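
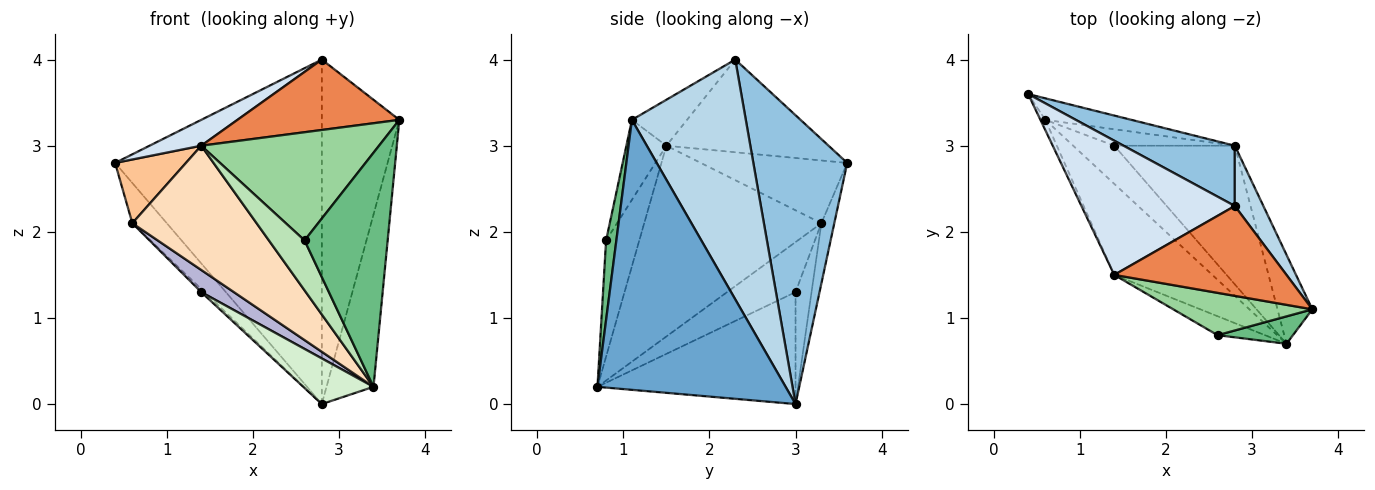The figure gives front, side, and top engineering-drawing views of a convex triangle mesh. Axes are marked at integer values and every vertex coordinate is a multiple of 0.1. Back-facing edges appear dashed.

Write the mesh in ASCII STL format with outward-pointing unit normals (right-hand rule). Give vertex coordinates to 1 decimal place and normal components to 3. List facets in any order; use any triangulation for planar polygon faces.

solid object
 facet normal 0.963 0.240 -0.124
  outer loop
   vertex 3.4 0.7 0.2
   vertex 2.8 3.0 0.0
   vertex 3.7 1.1 3.3
  endloop
 endfacet
 facet normal 0.408 0.899 0.157
  outer loop
   vertex 2.8 2.3 4.0
   vertex 2.8 3.0 0.0
   vertex 0.4 3.6 2.8
  endloop
 endfacet
 facet normal 0.823 0.560 0.098
  outer loop
   vertex 2.8 2.3 4.0
   vertex 3.7 1.1 3.3
   vertex 2.8 3.0 0.0
  endloop
 endfacet
 facet normal -0.510 -0.163 0.844
  outer loop
   vertex 2.8 2.3 4.0
   vertex 0.4 3.6 2.8
   vertex 1.4 1.5 3.0
  endloop
 endfacet
 facet normal -0.205 -0.604 0.770
  outer loop
   vertex 2.8 2.3 4.0
   vertex 1.4 1.5 3.0
   vertex 3.7 1.1 3.3
  endloop
 endfacet
 facet normal -0.314 0.837 -0.448
  outer loop
   vertex 0.6 3.3 2.1
   vertex 0.4 3.6 2.8
   vertex 2.8 3.0 0.0
  endloop
 endfacet
 facet normal -0.898 -0.434 -0.070
  outer loop
   vertex 0.6 3.3 2.1
   vertex 1.4 1.5 3.0
   vertex 0.4 3.6 2.8
  endloop
 endfacet
 facet normal -0.755 -0.529 -0.388
  outer loop
   vertex 0.6 3.3 2.1
   vertex 3.4 0.7 0.2
   vertex 1.4 1.5 3.0
  endloop
 endfacet
 facet normal 0.122 -0.986 0.115
  outer loop
   vertex 2.6 0.8 1.9
   vertex 3.4 0.7 0.2
   vertex 3.7 1.1 3.3
  endloop
 endfacet
 facet normal -0.205 -0.912 0.356
  outer loop
   vertex 2.6 0.8 1.9
   vertex 3.7 1.1 3.3
   vertex 1.4 1.5 3.0
  endloop
 endfacet
 facet normal -0.657 -0.705 -0.267
  outer loop
   vertex 2.6 0.8 1.9
   vertex 1.4 1.5 3.0
   vertex 3.4 0.7 0.2
  endloop
 endfacet
 facet normal -0.661 -0.235 -0.712
  outer loop
   vertex 1.4 3.0 1.3
   vertex 2.8 3.0 0.0
   vertex 3.4 0.7 0.2
  endloop
 endfacet
 facet normal -0.674 0.138 -0.726
  outer loop
   vertex 1.4 3.0 1.3
   vertex 0.6 3.3 2.1
   vertex 2.8 3.0 0.0
  endloop
 endfacet
 facet normal -0.725 -0.346 -0.595
  outer loop
   vertex 1.4 3.0 1.3
   vertex 3.4 0.7 0.2
   vertex 0.6 3.3 2.1
  endloop
 endfacet
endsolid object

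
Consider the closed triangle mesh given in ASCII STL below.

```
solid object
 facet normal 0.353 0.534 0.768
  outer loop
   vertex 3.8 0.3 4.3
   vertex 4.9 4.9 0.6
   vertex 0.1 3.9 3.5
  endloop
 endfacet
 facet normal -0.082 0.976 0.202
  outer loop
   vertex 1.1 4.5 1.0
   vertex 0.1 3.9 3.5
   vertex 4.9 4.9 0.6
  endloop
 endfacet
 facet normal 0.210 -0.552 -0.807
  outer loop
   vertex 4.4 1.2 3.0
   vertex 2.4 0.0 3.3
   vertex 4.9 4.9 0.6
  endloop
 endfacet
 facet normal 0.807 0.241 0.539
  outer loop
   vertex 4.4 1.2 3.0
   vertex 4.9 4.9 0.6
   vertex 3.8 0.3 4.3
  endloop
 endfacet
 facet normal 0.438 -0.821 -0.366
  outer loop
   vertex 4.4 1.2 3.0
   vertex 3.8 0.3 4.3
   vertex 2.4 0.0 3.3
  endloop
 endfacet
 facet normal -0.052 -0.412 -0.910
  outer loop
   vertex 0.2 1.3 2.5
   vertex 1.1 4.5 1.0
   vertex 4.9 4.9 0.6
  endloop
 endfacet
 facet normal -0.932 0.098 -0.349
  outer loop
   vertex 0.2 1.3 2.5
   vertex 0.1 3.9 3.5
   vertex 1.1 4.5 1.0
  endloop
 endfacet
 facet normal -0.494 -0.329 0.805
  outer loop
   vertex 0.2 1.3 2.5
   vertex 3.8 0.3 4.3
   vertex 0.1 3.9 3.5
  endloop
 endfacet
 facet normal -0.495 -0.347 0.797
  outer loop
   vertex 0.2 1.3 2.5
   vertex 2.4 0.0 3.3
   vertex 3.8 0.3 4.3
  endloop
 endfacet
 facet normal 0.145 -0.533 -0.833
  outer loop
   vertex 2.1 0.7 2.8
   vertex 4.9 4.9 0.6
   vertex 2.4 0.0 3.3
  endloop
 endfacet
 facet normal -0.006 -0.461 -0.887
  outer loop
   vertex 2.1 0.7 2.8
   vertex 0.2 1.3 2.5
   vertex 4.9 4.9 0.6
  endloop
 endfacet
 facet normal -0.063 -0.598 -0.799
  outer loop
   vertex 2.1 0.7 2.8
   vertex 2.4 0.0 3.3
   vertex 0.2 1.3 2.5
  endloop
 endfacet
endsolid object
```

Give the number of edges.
18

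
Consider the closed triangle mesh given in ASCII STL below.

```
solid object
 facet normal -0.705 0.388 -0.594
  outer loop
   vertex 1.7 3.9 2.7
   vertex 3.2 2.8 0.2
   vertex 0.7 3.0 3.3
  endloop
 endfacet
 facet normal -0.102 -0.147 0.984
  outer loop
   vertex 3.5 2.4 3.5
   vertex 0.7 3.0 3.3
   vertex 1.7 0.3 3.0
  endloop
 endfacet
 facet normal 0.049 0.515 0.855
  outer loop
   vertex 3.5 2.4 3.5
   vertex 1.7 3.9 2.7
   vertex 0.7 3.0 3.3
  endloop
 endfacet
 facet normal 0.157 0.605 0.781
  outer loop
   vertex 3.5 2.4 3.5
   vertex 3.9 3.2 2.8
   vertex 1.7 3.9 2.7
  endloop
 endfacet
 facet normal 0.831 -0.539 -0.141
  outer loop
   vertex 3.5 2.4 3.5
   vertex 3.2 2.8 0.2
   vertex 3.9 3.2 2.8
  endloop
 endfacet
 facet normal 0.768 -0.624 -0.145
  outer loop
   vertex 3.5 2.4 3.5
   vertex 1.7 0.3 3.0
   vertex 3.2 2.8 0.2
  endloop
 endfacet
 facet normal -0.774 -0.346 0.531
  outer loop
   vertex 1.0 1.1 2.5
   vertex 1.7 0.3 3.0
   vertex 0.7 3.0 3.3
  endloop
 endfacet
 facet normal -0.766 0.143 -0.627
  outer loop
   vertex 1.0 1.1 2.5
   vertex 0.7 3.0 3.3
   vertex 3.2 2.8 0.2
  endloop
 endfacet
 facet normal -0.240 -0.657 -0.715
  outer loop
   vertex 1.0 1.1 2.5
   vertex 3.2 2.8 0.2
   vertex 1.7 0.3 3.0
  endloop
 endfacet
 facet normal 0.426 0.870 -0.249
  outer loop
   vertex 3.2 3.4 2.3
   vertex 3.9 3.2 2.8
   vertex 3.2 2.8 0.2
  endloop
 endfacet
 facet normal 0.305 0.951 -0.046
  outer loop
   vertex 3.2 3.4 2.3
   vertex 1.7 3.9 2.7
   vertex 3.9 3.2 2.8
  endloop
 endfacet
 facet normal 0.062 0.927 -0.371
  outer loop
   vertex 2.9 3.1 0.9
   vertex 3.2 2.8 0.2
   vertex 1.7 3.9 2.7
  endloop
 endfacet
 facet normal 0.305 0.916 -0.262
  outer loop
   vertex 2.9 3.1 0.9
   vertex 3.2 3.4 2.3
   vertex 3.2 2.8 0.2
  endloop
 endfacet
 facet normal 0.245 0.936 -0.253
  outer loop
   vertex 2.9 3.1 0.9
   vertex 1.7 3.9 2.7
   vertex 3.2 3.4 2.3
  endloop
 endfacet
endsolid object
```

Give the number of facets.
14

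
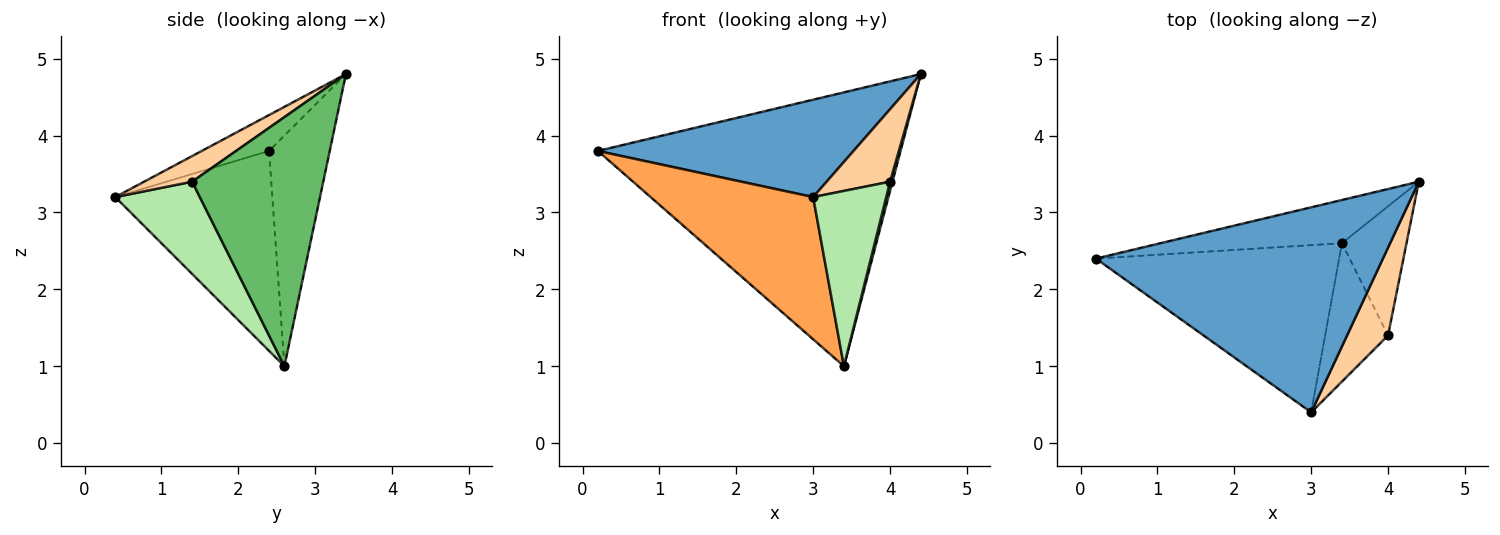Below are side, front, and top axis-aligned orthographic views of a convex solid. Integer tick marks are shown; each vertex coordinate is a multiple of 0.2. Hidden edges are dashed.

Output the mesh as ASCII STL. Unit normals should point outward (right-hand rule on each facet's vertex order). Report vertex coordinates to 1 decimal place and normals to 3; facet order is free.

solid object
 facet normal -0.112 -0.426 0.898
  outer loop
   vertex 3.0 0.4 3.2
   vertex 4.4 3.4 4.8
   vertex 0.2 2.4 3.8
  endloop
 endfacet
 facet normal -0.194 0.969 -0.153
  outer loop
   vertex 3.4 2.6 1.0
   vertex 0.2 2.4 3.8
   vertex 4.4 3.4 4.8
  endloop
 endfacet
 facet normal -0.531 -0.549 -0.646
  outer loop
   vertex 3.4 2.6 1.0
   vertex 3.0 0.4 3.2
   vertex 0.2 2.4 3.8
  endloop
 endfacet
 facet normal 0.434 -0.573 0.695
  outer loop
   vertex 4.0 1.4 3.4
   vertex 4.4 3.4 4.8
   vertex 3.0 0.4 3.2
  endloop
 endfacet
 facet normal 0.968 -0.018 -0.251
  outer loop
   vertex 4.0 1.4 3.4
   vertex 3.4 2.6 1.0
   vertex 4.4 3.4 4.8
  endloop
 endfacet
 facet normal 0.673 -0.581 -0.459
  outer loop
   vertex 4.0 1.4 3.4
   vertex 3.0 0.4 3.2
   vertex 3.4 2.6 1.0
  endloop
 endfacet
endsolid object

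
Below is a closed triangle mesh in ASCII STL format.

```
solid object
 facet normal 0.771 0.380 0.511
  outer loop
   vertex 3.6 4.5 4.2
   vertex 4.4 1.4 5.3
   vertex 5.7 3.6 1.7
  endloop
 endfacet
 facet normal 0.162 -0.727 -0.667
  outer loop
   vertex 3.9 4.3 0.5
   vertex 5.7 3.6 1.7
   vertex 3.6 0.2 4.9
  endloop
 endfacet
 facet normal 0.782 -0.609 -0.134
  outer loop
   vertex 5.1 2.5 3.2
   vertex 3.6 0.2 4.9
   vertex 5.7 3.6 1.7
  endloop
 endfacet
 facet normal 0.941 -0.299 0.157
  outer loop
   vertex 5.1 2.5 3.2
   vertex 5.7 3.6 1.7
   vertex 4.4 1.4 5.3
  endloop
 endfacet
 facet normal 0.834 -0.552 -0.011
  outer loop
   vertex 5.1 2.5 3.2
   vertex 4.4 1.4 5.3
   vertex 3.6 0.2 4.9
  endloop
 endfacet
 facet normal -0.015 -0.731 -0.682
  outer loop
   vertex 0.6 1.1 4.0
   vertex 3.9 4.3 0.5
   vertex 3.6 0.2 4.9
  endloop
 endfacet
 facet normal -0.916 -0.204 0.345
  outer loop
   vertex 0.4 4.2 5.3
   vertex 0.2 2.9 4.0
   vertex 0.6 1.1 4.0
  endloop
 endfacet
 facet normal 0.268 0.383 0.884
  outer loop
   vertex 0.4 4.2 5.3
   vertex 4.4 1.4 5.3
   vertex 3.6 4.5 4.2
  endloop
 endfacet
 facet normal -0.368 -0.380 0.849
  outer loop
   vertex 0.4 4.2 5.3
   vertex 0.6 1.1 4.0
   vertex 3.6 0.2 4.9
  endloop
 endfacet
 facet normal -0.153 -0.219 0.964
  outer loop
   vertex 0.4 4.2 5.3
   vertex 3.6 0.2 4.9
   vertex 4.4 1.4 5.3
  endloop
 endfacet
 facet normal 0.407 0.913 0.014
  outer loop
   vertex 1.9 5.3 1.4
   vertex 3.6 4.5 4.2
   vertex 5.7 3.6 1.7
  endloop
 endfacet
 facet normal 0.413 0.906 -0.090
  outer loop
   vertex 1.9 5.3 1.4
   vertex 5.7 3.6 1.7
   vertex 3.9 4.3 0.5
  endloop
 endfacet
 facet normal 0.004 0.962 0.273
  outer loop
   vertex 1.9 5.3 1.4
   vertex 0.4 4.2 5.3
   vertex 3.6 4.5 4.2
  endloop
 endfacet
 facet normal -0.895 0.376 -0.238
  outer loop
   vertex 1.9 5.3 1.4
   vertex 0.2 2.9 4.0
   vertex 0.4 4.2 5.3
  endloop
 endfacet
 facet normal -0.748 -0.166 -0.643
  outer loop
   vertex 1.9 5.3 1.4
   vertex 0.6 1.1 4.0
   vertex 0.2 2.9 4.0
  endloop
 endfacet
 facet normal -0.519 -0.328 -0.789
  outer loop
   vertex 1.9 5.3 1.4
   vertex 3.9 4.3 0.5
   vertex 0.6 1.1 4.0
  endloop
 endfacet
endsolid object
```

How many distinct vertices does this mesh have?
10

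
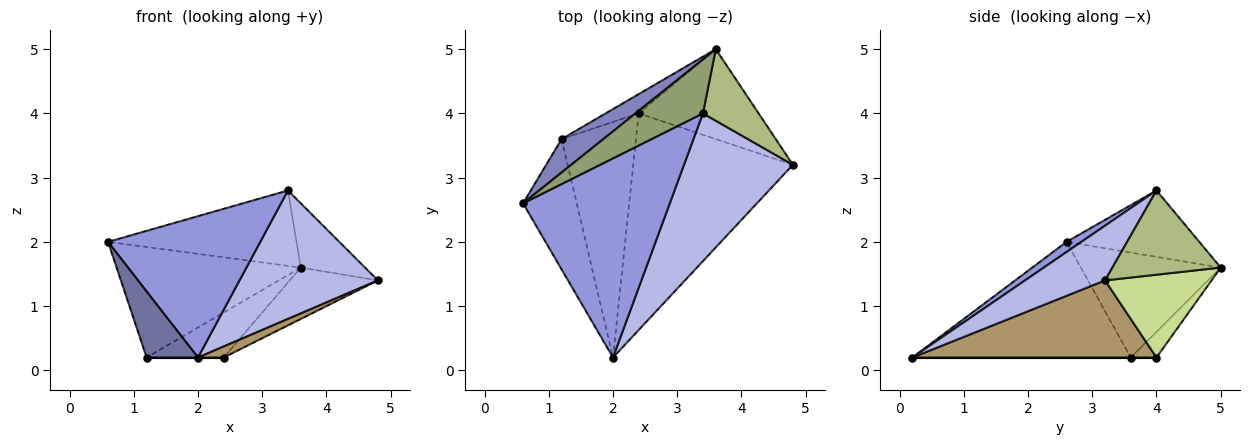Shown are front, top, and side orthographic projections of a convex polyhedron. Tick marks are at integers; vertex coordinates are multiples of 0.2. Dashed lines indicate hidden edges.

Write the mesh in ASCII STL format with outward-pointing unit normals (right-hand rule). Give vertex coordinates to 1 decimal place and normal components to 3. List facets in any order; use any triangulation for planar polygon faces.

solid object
 facet normal -0.887 -0.209 -0.412
  outer loop
   vertex 1.2 3.6 0.2
   vertex 2.0 0.2 0.2
   vertex 0.6 2.6 2.0
  endloop
 endfacet
 facet normal -0.588 0.774 0.234
  outer loop
   vertex 1.2 3.6 0.2
   vertex 0.6 2.6 2.0
   vertex 3.6 5.0 1.6
  endloop
 endfacet
 facet normal 0.056 -0.578 0.814
  outer loop
   vertex 3.4 4.0 2.8
   vertex 0.6 2.6 2.0
   vertex 2.0 0.2 0.2
  endloop
 endfacet
 facet normal 0.355 -0.613 0.705
  outer loop
   vertex 3.4 4.0 2.8
   vertex 2.0 0.2 0.2
   vertex 4.8 3.2 1.4
  endloop
 endfacet
 facet normal -0.497 0.706 0.505
  outer loop
   vertex 3.4 4.0 2.8
   vertex 3.6 5.0 1.6
   vertex 0.6 2.6 2.0
  endloop
 endfacet
 facet normal 0.748 0.444 0.494
  outer loop
   vertex 3.4 4.0 2.8
   vertex 4.8 3.2 1.4
   vertex 3.6 5.0 1.6
  endloop
 endfacet
 facet normal 0.514 0.426 -0.745
  outer loop
   vertex 2.4 4.0 0.2
   vertex 3.6 5.0 1.6
   vertex 4.8 3.2 1.4
  endloop
 endfacet
 facet normal -0.293 0.879 -0.377
  outer loop
   vertex 2.4 4.0 0.2
   vertex 1.2 3.6 0.2
   vertex 3.6 5.0 1.6
  endloop
 endfacet
 facet normal 0.435 -0.046 -0.900
  outer loop
   vertex 2.4 4.0 0.2
   vertex 4.8 3.2 1.4
   vertex 2.0 0.2 0.2
  endloop
 endfacet
 facet normal 0.000 0.000 -1.000
  outer loop
   vertex 2.4 4.0 0.2
   vertex 2.0 0.2 0.2
   vertex 1.2 3.6 0.2
  endloop
 endfacet
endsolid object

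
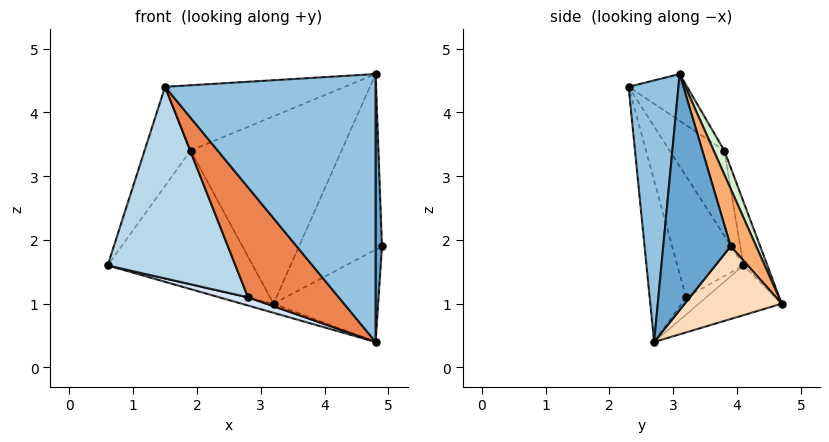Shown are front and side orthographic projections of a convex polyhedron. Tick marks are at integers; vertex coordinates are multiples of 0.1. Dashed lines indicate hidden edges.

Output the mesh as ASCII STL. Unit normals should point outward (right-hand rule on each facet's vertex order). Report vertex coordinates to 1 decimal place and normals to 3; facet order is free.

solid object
 facet normal 0.996 -0.094 0.009
  outer loop
   vertex 4.8 3.1 4.6
   vertex 4.8 2.7 0.4
   vertex 4.9 3.9 1.9
  endloop
 endfacet
 facet normal 0.229 -0.969 0.092
  outer loop
   vertex 4.8 3.1 4.6
   vertex 1.5 2.3 4.4
   vertex 4.8 2.7 0.4
  endloop
 endfacet
 facet normal -0.423 -0.818 -0.390
  outer loop
   vertex 2.8 3.2 1.1
   vertex 1.5 2.3 4.4
   vertex 0.6 4.1 1.6
  endloop
 endfacet
 facet normal -0.395 -0.561 -0.727
  outer loop
   vertex 2.8 3.2 1.1
   vertex 0.6 4.1 1.6
   vertex 4.8 2.7 0.4
  endloop
 endfacet
 facet normal -0.345 -0.862 -0.371
  outer loop
   vertex 2.8 3.2 1.1
   vertex 4.8 2.7 0.4
   vertex 1.5 2.3 4.4
  endloop
 endfacet
 facet normal 0.282 0.917 0.282
  outer loop
   vertex 3.2 4.7 1.0
   vertex 4.8 3.1 4.6
   vertex 4.9 3.9 1.9
  endloop
 endfacet
 facet normal -0.244 0.094 -0.965
  outer loop
   vertex 3.2 4.7 1.0
   vertex 4.8 2.7 0.4
   vertex 0.6 4.1 1.6
  endloop
 endfacet
 facet normal 0.575 0.620 -0.534
  outer loop
   vertex 3.2 4.7 1.0
   vertex 4.9 3.9 1.9
   vertex 4.8 2.7 0.4
  endloop
 endfacet
 facet normal -0.639 0.537 0.551
  outer loop
   vertex 1.9 3.8 3.4
   vertex 0.6 4.1 1.6
   vertex 1.5 2.3 4.4
  endloop
 endfacet
 facet normal -0.188 0.579 0.793
  outer loop
   vertex 1.9 3.8 3.4
   vertex 1.5 2.3 4.4
   vertex 4.8 3.1 4.6
  endloop
 endfacet
 facet normal -0.157 0.950 0.271
  outer loop
   vertex 1.9 3.8 3.4
   vertex 3.2 4.7 1.0
   vertex 0.6 4.1 1.6
  endloop
 endfacet
 facet normal 0.065 0.922 0.381
  outer loop
   vertex 1.9 3.8 3.4
   vertex 4.8 3.1 4.6
   vertex 3.2 4.7 1.0
  endloop
 endfacet
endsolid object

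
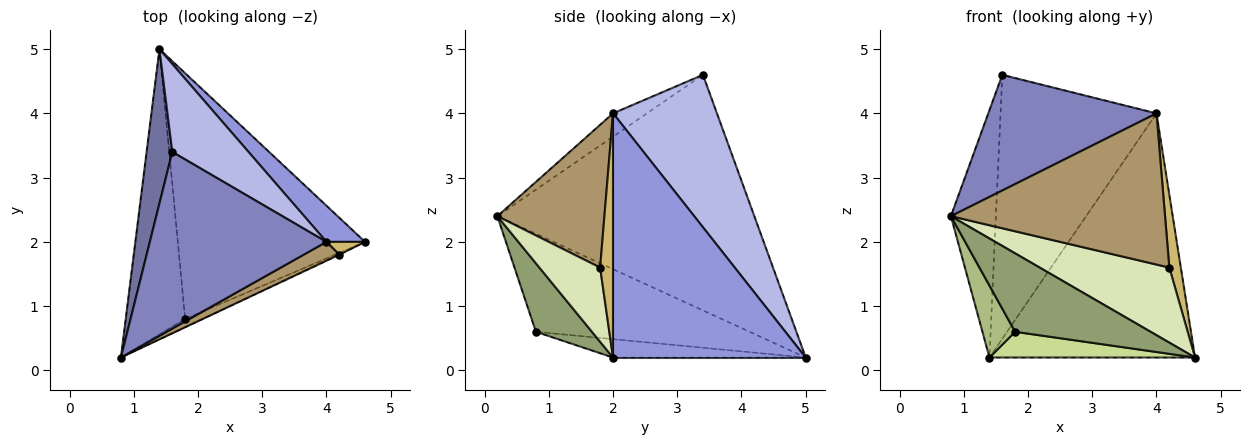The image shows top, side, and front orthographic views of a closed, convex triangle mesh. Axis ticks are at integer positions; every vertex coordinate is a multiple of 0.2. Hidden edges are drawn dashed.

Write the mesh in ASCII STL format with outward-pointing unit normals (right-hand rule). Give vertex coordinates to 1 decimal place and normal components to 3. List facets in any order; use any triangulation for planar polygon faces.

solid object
 facet normal -0.979 0.171 0.107
  outer loop
   vertex 1.6 3.4 4.6
   vertex 1.4 5.0 0.2
   vertex 0.8 0.2 2.4
  endloop
 endfacet
 facet normal -0.110 -0.544 0.832
  outer loop
   vertex 4.0 2.0 4.0
   vertex 1.6 3.4 4.6
   vertex 0.8 0.2 2.4
  endloop
 endfacet
 facet normal 0.680 0.725 0.107
  outer loop
   vertex 4.0 2.0 4.0
   vertex 4.6 2.0 0.2
   vertex 1.4 5.0 0.2
  endloop
 endfacet
 facet normal 0.535 0.802 0.267
  outer loop
   vertex 4.0 2.0 4.0
   vertex 1.4 5.0 0.2
   vertex 1.6 3.4 4.6
  endloop
 endfacet
 facet normal 0.381 -0.920 -0.095
  outer loop
   vertex 1.8 0.8 0.6
   vertex 4.6 2.0 0.2
   vertex 0.8 0.2 2.4
  endloop
 endfacet
 facet normal -0.848 -0.130 -0.514
  outer loop
   vertex 1.8 0.8 0.6
   vertex 0.8 0.2 2.4
   vertex 1.4 5.0 0.2
  endloop
 endfacet
 facet normal -0.097 -0.104 -0.990
  outer loop
   vertex 1.8 0.8 0.6
   vertex 1.4 5.0 0.2
   vertex 4.6 2.0 0.2
  endloop
 endfacet
 facet normal 0.424 -0.906 -0.008
  outer loop
   vertex 4.2 1.8 1.6
   vertex 0.8 0.2 2.4
   vertex 4.6 2.0 0.2
  endloop
 endfacet
 facet normal 0.444 -0.889 0.111
  outer loop
   vertex 4.2 1.8 1.6
   vertex 4.0 2.0 4.0
   vertex 0.8 0.2 2.4
  endloop
 endfacet
 facet normal 0.740 -0.662 0.117
  outer loop
   vertex 4.2 1.8 1.6
   vertex 4.6 2.0 0.2
   vertex 4.0 2.0 4.0
  endloop
 endfacet
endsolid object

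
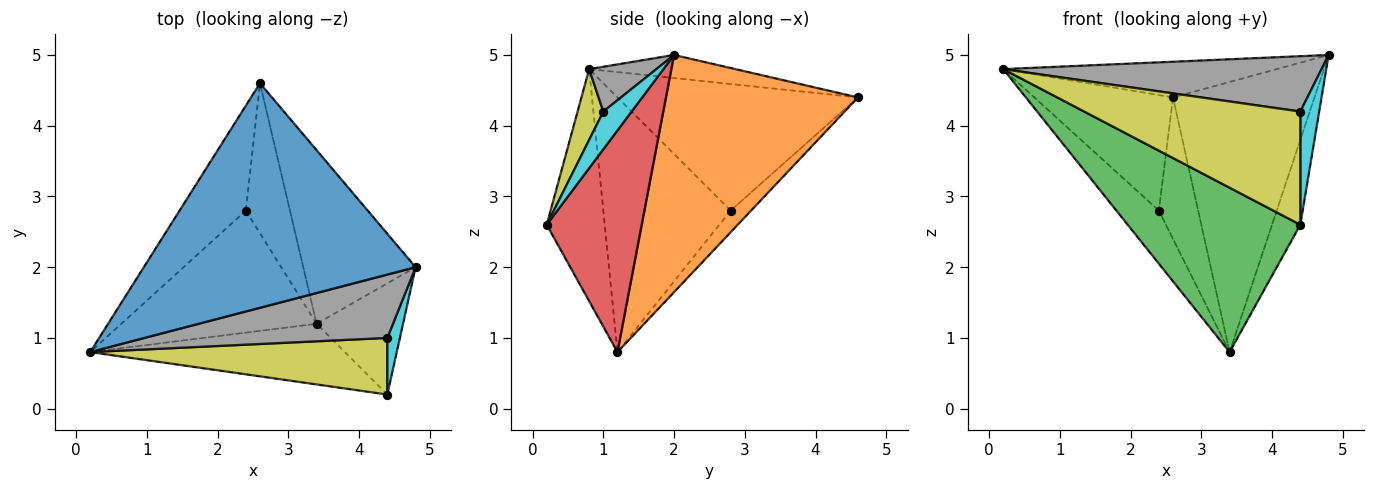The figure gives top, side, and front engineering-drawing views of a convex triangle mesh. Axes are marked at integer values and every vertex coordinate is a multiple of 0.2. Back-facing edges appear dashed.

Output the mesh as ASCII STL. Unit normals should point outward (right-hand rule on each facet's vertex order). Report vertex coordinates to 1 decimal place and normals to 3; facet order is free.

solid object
 facet normal -0.084 0.156 0.984
  outer loop
   vertex 2.6 4.6 4.4
   vertex 0.2 0.8 4.8
   vertex 4.8 2.0 5.0
  endloop
 endfacet
 facet normal 0.752 0.554 -0.356
  outer loop
   vertex 3.4 1.2 0.8
   vertex 2.6 4.6 4.4
   vertex 4.8 2.0 5.0
  endloop
 endfacet
 facet normal -0.301 -0.895 -0.330
  outer loop
   vertex 4.4 0.2 2.6
   vertex 0.2 0.8 4.8
   vertex 3.4 1.2 0.8
  endloop
 endfacet
 facet normal 0.898 0.267 -0.350
  outer loop
   vertex 4.4 0.2 2.6
   vertex 3.4 1.2 0.8
   vertex 4.8 2.0 5.0
  endloop
 endfacet
 facet normal -0.789 0.455 -0.413
  outer loop
   vertex 2.4 2.8 2.8
   vertex 0.2 0.8 4.8
   vertex 2.6 4.6 4.4
  endloop
 endfacet
 facet normal -0.767 0.256 -0.588
  outer loop
   vertex 2.4 2.8 2.8
   vertex 3.4 1.2 0.8
   vertex 0.2 0.8 4.8
  endloop
 endfacet
 facet normal -0.336 0.646 -0.685
  outer loop
   vertex 2.4 2.8 2.8
   vertex 2.6 4.6 4.4
   vertex 3.4 1.2 0.8
  endloop
 endfacet
 facet normal 0.138 -0.652 0.746
  outer loop
   vertex 4.4 1.0 4.2
   vertex 4.8 2.0 5.0
   vertex 0.2 0.8 4.8
  endloop
 endfacet
 facet normal 0.106 -0.889 0.445
  outer loop
   vertex 4.4 1.0 4.2
   vertex 0.2 0.8 4.8
   vertex 4.4 0.2 2.6
  endloop
 endfacet
 facet normal 0.802 -0.535 0.267
  outer loop
   vertex 4.4 1.0 4.2
   vertex 4.4 0.2 2.6
   vertex 4.8 2.0 5.0
  endloop
 endfacet
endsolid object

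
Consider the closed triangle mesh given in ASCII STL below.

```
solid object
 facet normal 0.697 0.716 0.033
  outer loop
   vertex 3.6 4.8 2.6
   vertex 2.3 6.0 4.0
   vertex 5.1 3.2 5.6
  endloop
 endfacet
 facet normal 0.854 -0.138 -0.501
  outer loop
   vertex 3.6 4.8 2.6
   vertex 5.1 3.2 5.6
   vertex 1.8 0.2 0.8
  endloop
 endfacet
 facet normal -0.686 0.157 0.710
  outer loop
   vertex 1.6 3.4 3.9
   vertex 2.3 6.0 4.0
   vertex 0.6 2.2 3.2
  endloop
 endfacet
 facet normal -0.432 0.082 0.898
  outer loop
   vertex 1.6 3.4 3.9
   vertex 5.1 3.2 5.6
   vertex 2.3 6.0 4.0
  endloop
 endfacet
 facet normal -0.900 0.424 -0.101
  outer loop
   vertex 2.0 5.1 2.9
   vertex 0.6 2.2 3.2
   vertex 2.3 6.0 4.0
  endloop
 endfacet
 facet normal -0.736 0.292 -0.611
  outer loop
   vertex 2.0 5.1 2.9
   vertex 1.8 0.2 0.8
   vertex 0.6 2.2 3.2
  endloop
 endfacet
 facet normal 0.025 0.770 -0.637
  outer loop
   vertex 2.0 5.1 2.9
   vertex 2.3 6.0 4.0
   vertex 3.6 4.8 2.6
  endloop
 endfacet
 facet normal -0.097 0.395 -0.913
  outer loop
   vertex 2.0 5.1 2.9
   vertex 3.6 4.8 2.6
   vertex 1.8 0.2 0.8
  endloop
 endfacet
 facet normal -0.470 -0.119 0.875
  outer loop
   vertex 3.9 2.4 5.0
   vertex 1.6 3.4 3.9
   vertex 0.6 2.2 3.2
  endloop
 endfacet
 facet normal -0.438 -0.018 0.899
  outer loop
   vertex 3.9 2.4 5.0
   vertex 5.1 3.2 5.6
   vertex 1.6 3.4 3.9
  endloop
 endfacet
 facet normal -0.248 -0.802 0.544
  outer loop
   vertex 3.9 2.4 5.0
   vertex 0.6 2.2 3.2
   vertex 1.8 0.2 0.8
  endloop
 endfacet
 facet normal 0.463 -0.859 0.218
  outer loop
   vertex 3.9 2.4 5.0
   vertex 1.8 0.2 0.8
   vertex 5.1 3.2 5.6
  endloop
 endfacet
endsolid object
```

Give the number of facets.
12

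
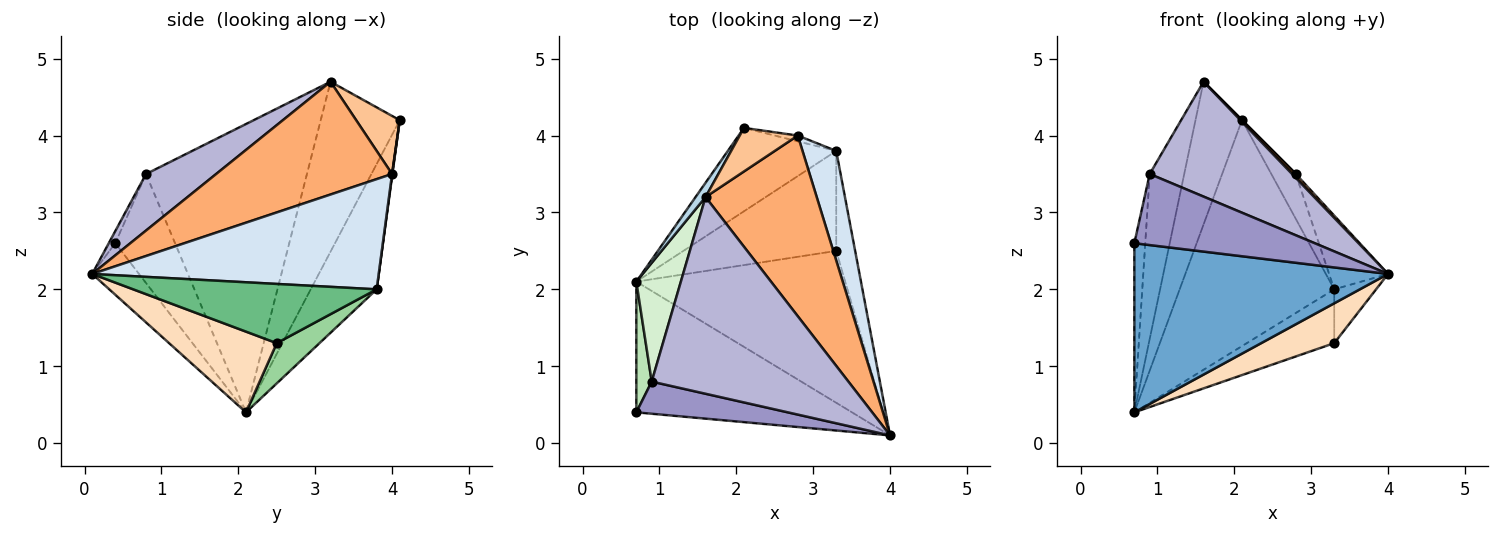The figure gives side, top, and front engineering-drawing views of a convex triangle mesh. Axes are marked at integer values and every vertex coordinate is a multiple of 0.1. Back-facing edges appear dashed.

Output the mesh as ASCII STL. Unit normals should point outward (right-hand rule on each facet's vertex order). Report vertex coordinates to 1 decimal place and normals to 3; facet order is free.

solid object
 facet normal -0.145 -0.783 -0.605
  outer loop
   vertex 0.7 2.1 0.4
   vertex 4.0 0.1 2.2
   vertex 0.7 0.4 2.6
  endloop
 endfacet
 facet normal -0.372 0.871 -0.321
  outer loop
   vertex 3.3 3.8 2.0
   vertex 0.7 2.1 0.4
   vertex 2.1 4.1 4.2
  endloop
 endfacet
 facet normal -0.861 0.506 0.051
  outer loop
   vertex 1.6 3.2 4.7
   vertex 2.1 4.1 4.2
   vertex 0.7 2.1 0.4
  endloop
 endfacet
 facet normal 0.938 0.193 0.287
  outer loop
   vertex 2.8 4.0 3.5
   vertex 4.0 0.1 2.2
   vertex 3.3 3.8 2.0
  endloop
 endfacet
 facet normal 0.014 0.992 -0.128
  outer loop
   vertex 2.8 4.0 3.5
   vertex 3.3 3.8 2.0
   vertex 2.1 4.1 4.2
  endloop
 endfacet
 facet normal 0.712 -0.015 0.702
  outer loop
   vertex 2.8 4.0 3.5
   vertex 1.6 3.2 4.7
   vertex 4.0 0.1 2.2
  endloop
 endfacet
 facet normal 0.707 0.000 0.707
  outer loop
   vertex 2.8 4.0 3.5
   vertex 2.1 4.1 4.2
   vertex 1.6 3.2 4.7
  endloop
 endfacet
 facet normal 0.350 -0.238 -0.906
  outer loop
   vertex 3.3 2.5 1.3
   vertex 4.0 0.1 2.2
   vertex 0.7 2.1 0.4
  endloop
 endfacet
 facet normal 0.940 0.162 -0.300
  outer loop
   vertex 3.3 2.5 1.3
   vertex 3.3 3.8 2.0
   vertex 4.0 0.1 2.2
  endloop
 endfacet
 facet normal 0.226 0.462 -0.858
  outer loop
   vertex 3.3 2.5 1.3
   vertex 0.7 2.1 0.4
   vertex 3.3 3.8 2.0
  endloop
 endfacet
 facet normal -0.974 0.178 0.137
  outer loop
   vertex 0.9 0.8 3.5
   vertex 0.7 2.1 0.4
   vertex 0.7 0.4 2.6
  endloop
 endfacet
 facet normal -0.967 0.207 0.149
  outer loop
   vertex 0.9 0.8 3.5
   vertex 1.6 3.2 4.7
   vertex 0.7 2.1 0.4
  endloop
 endfacet
 facet normal -0.033 -0.911 0.412
  outer loop
   vertex 0.9 0.8 3.5
   vertex 0.7 0.4 2.6
   vertex 4.0 0.1 2.2
  endloop
 endfacet
 facet normal 0.241 -0.489 0.838
  outer loop
   vertex 0.9 0.8 3.5
   vertex 4.0 0.1 2.2
   vertex 1.6 3.2 4.7
  endloop
 endfacet
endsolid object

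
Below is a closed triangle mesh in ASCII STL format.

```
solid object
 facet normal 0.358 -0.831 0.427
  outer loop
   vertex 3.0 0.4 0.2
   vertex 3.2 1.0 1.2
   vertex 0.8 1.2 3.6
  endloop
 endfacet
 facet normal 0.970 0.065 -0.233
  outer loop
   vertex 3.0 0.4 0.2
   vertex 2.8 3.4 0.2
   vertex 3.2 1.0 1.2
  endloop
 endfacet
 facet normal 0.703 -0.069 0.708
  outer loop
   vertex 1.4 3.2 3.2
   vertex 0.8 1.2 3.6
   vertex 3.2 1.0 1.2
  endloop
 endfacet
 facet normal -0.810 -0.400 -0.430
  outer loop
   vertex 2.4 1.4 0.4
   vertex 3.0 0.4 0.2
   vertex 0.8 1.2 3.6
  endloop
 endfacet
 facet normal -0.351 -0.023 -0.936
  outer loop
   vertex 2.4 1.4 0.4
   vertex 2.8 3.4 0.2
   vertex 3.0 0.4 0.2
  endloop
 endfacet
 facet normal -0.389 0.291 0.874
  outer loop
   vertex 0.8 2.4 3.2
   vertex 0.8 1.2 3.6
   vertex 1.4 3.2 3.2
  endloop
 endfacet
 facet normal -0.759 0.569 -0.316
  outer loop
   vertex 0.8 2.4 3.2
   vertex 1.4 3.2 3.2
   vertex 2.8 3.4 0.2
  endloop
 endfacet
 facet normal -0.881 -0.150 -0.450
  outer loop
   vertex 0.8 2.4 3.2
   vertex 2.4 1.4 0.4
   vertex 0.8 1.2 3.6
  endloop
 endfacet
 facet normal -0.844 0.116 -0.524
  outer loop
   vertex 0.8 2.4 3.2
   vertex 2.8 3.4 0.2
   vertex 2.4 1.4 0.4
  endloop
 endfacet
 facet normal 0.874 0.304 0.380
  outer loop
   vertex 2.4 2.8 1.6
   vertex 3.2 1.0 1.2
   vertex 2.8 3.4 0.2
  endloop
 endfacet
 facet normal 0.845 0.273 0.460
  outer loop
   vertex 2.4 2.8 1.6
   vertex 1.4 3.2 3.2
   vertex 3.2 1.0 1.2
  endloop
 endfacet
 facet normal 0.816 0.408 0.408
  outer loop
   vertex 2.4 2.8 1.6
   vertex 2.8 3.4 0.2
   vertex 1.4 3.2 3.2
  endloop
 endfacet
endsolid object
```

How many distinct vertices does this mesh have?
8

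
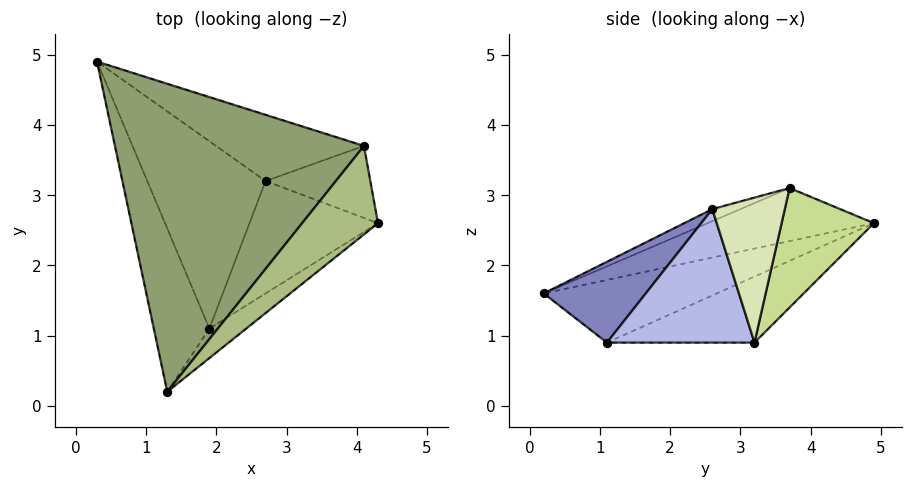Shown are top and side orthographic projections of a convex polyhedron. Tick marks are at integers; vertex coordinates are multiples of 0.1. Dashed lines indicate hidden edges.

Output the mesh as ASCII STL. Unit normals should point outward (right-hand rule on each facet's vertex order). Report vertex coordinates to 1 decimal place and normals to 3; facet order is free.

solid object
 facet normal -0.748 -0.018 -0.664
  outer loop
   vertex 1.9 1.1 0.9
   vertex 1.3 0.2 1.6
   vertex 0.3 4.9 2.6
  endloop
 endfacet
 facet normal 0.666 -0.681 -0.304
  outer loop
   vertex 1.9 1.1 0.9
   vertex 4.3 2.6 2.8
   vertex 1.3 0.2 1.6
  endloop
 endfacet
 facet normal -0.479 0.182 -0.859
  outer loop
   vertex 2.7 3.2 0.9
   vertex 1.9 1.1 0.9
   vertex 0.3 4.9 2.6
  endloop
 endfacet
 facet normal 0.695 -0.265 -0.669
  outer loop
   vertex 2.7 3.2 0.9
   vertex 4.3 2.6 2.8
   vertex 1.9 1.1 0.9
  endloop
 endfacet
 facet normal -0.202 -0.245 0.948
  outer loop
   vertex 4.1 3.7 3.1
   vertex 0.3 4.9 2.6
   vertex 1.3 0.2 1.6
  endloop
 endfacet
 facet normal -0.150 -0.285 0.947
  outer loop
   vertex 4.1 3.7 3.1
   vertex 1.3 0.2 1.6
   vertex 4.3 2.6 2.8
  endloop
 endfacet
 facet normal 0.323 0.857 -0.401
  outer loop
   vertex 4.1 3.7 3.1
   vertex 2.7 3.2 0.9
   vertex 0.3 4.9 2.6
  endloop
 endfacet
 facet normal 0.775 0.294 -0.560
  outer loop
   vertex 4.1 3.7 3.1
   vertex 4.3 2.6 2.8
   vertex 2.7 3.2 0.9
  endloop
 endfacet
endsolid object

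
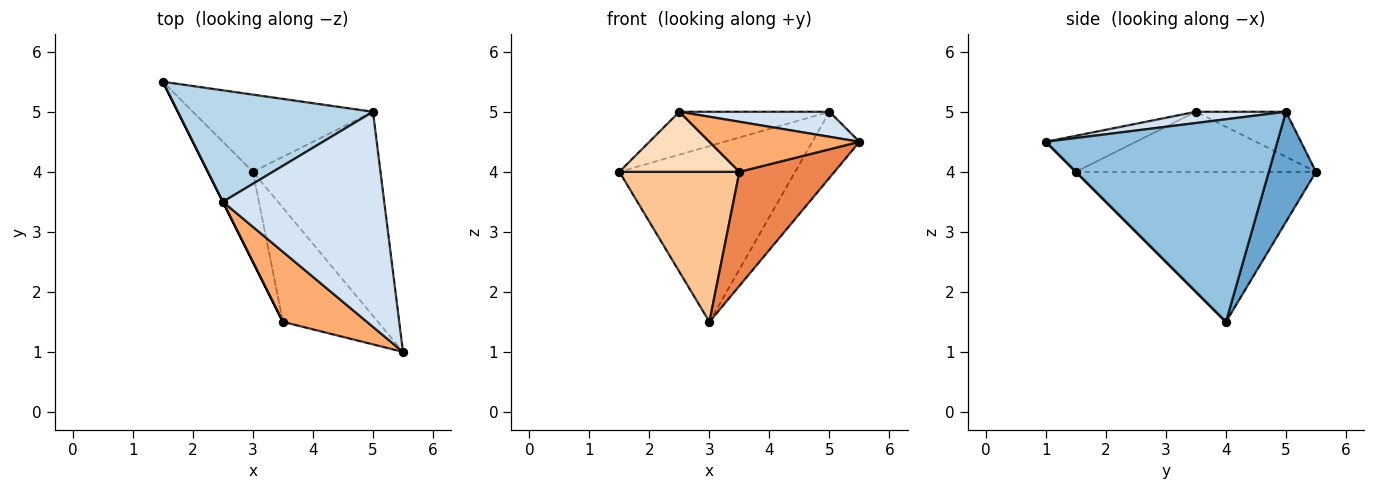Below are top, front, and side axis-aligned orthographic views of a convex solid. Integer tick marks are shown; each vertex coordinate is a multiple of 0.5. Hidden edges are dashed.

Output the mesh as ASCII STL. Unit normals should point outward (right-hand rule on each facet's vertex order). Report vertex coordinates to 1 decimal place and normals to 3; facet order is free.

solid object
 facet normal 0.239 0.889 -0.390
  outer loop
   vertex 3.0 4.0 1.5
   vertex 1.5 5.5 4.0
   vertex 5.0 5.0 5.0
  endloop
 endfacet
 facet normal 0.834 0.170 -0.525
  outer loop
   vertex 3.0 4.0 1.5
   vertex 5.0 5.0 5.0
   vertex 5.5 1.0 4.5
  endloop
 endfacet
 facet normal -0.211 0.351 0.912
  outer loop
   vertex 2.5 3.5 5.0
   vertex 5.0 5.0 5.0
   vertex 1.5 5.5 4.0
  endloop
 endfacet
 facet normal 0.069 -0.115 0.991
  outer loop
   vertex 2.5 3.5 5.0
   vertex 5.5 1.0 4.5
   vertex 5.0 5.0 5.0
  endloop
 endfacet
 facet normal 0.000 -0.707 -0.707
  outer loop
   vertex 3.5 1.5 4.0
   vertex 3.0 4.0 1.5
   vertex 5.5 1.0 4.5
  endloop
 endfacet
 facet normal -0.329 -0.549 0.768
  outer loop
   vertex 3.5 1.5 4.0
   vertex 5.5 1.0 4.5
   vertex 2.5 3.5 5.0
  endloop
 endfacet
 facet normal -0.864 -0.432 -0.259
  outer loop
   vertex 3.5 1.5 4.0
   vertex 1.5 5.5 4.0
   vertex 3.0 4.0 1.5
  endloop
 endfacet
 facet normal -0.894 -0.447 0.000
  outer loop
   vertex 3.5 1.5 4.0
   vertex 2.5 3.5 5.0
   vertex 1.5 5.5 4.0
  endloop
 endfacet
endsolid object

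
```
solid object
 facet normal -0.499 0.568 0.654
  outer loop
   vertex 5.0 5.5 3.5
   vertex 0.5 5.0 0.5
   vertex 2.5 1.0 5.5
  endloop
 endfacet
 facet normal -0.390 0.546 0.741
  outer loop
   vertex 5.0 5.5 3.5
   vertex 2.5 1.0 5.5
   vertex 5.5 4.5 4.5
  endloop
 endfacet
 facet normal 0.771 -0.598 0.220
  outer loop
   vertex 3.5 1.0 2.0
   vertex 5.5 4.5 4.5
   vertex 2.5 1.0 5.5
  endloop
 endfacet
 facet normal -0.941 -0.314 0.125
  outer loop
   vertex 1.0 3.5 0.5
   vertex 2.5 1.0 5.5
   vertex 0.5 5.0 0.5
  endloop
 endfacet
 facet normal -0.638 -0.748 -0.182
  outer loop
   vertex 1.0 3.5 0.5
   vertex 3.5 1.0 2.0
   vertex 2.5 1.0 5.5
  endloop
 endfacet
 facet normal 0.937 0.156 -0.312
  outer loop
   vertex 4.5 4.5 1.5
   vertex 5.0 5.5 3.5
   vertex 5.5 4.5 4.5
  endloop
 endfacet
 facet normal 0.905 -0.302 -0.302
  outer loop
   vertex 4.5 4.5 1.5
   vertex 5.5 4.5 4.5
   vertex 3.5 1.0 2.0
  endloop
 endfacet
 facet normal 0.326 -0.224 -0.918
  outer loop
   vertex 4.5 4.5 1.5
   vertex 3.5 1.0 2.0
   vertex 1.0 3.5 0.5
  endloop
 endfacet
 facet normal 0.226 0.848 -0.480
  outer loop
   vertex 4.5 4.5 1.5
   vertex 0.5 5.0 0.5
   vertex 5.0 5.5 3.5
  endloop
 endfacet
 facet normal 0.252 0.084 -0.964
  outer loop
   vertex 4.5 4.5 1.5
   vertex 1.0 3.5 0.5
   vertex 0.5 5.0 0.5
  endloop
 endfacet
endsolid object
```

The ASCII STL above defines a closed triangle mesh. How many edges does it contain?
15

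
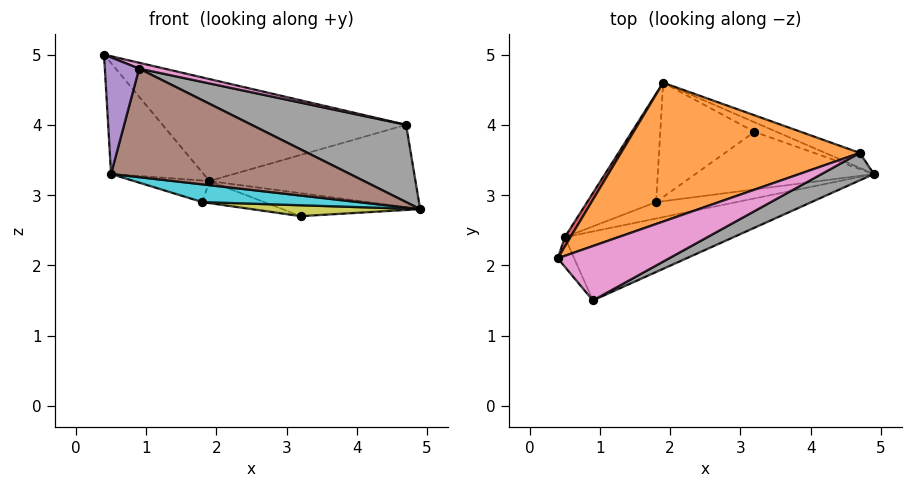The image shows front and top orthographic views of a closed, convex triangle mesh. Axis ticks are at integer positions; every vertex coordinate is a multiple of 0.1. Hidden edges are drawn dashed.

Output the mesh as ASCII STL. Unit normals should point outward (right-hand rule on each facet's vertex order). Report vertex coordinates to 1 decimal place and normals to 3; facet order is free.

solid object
 facet normal 0.329 0.871 -0.364
  outer loop
   vertex 3.2 3.9 2.7
   vertex 1.9 4.6 3.2
   vertex 4.9 3.3 2.8
  endloop
 endfacet
 facet normal -0.019 0.592 0.806
  outer loop
   vertex 4.7 3.6 4.0
   vertex 1.9 4.6 3.2
   vertex 0.4 2.1 5.0
  endloop
 endfacet
 facet normal 0.373 0.913 -0.166
  outer loop
   vertex 4.7 3.6 4.0
   vertex 4.9 3.3 2.8
   vertex 1.9 4.6 3.2
  endloop
 endfacet
 facet normal -0.842 0.538 0.045
  outer loop
   vertex 0.5 2.4 3.3
   vertex 0.4 2.1 5.0
   vertex 1.9 4.6 3.2
  endloop
 endfacet
 facet normal -0.784 -0.602 -0.152
  outer loop
   vertex 0.9 1.5 4.8
   vertex 0.4 2.1 5.0
   vertex 0.5 2.4 3.3
  endloop
 endfacet
 facet normal 0.111 -0.839 -0.533
  outer loop
   vertex 0.9 1.5 4.8
   vertex 0.5 2.4 3.3
   vertex 4.9 3.3 2.8
  endloop
 endfacet
 facet normal 0.259 -0.104 0.960
  outer loop
   vertex 0.9 1.5 4.8
   vertex 4.7 3.6 4.0
   vertex 0.4 2.1 5.0
  endloop
 endfacet
 facet normal 0.509 -0.811 0.288
  outer loop
   vertex 0.9 1.5 4.8
   vertex 4.9 3.3 2.8
   vertex 4.7 3.6 4.0
  endloop
 endfacet
 facet normal -0.008 -0.186 -0.983
  outer loop
   vertex 1.8 2.9 2.9
   vertex 3.2 3.9 2.7
   vertex 4.9 3.3 2.8
  endloop
 endfacet
 facet normal 0.072 -0.731 -0.678
  outer loop
   vertex 1.8 2.9 2.9
   vertex 4.9 3.3 2.8
   vertex 0.5 2.4 3.3
  endloop
 endfacet
 facet normal -0.266 0.183 -0.947
  outer loop
   vertex 1.8 2.9 2.9
   vertex 1.9 4.6 3.2
   vertex 3.2 3.9 2.7
  endloop
 endfacet
 facet normal -0.353 0.183 -0.918
  outer loop
   vertex 1.8 2.9 2.9
   vertex 0.5 2.4 3.3
   vertex 1.9 4.6 3.2
  endloop
 endfacet
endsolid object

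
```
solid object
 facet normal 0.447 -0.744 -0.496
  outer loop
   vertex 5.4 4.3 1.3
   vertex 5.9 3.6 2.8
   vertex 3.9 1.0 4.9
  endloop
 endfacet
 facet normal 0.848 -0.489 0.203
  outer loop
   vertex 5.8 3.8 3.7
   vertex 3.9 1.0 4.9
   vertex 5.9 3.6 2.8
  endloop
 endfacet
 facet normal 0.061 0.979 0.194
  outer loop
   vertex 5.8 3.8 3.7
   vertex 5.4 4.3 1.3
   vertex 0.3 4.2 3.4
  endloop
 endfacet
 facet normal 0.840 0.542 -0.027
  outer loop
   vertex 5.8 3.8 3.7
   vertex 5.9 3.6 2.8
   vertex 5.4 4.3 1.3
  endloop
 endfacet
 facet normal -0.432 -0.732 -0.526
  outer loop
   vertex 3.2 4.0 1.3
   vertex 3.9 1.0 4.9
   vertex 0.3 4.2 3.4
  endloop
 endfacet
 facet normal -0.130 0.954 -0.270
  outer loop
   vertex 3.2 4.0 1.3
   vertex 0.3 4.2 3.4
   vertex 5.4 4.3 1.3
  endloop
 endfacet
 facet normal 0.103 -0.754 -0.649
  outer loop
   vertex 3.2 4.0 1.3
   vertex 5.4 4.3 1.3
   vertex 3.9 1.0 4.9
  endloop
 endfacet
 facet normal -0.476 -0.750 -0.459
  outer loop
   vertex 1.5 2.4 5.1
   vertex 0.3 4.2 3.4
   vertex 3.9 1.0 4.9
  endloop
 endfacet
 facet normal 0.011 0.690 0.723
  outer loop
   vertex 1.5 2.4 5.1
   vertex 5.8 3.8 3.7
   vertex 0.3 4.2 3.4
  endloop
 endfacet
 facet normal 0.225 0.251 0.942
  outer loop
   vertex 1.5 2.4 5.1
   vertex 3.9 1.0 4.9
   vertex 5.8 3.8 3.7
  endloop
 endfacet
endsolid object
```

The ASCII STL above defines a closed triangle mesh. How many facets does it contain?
10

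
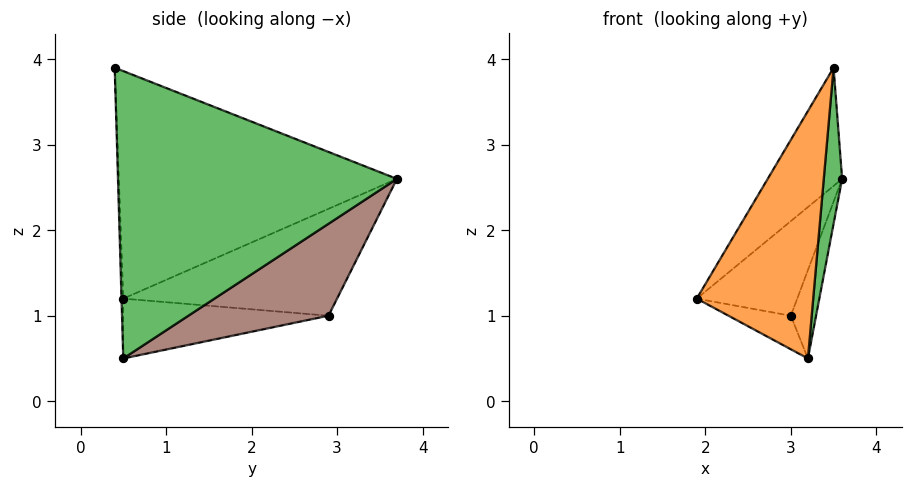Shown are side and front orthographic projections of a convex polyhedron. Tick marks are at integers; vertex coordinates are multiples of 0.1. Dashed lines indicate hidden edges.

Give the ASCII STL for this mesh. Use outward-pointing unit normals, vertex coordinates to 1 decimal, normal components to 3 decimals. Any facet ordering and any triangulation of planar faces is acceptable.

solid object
 facet normal -0.835 0.223 0.503
  outer loop
   vertex 3.5 0.4 3.9
   vertex 3.6 3.7 2.6
   vertex 1.9 0.5 1.2
  endloop
 endfacet
 facet normal -0.015 -0.999 -0.028
  outer loop
   vertex 3.2 0.5 0.5
   vertex 3.5 0.4 3.9
   vertex 1.9 0.5 1.2
  endloop
 endfacet
 facet normal 0.994 -0.065 -0.090
  outer loop
   vertex 3.2 0.5 0.5
   vertex 3.6 3.7 2.6
   vertex 3.5 0.4 3.9
  endloop
 endfacet
 facet normal -0.898 0.422 0.126
  outer loop
   vertex 3.0 2.9 1.0
   vertex 1.9 0.5 1.2
   vertex 3.6 3.7 2.6
  endloop
 endfacet
 facet normal -0.469 0.142 -0.871
  outer loop
   vertex 3.0 2.9 1.0
   vertex 3.2 0.5 0.5
   vertex 1.9 0.5 1.2
  endloop
 endfacet
 facet normal 0.895 0.161 -0.416
  outer loop
   vertex 3.0 2.9 1.0
   vertex 3.6 3.7 2.6
   vertex 3.2 0.5 0.5
  endloop
 endfacet
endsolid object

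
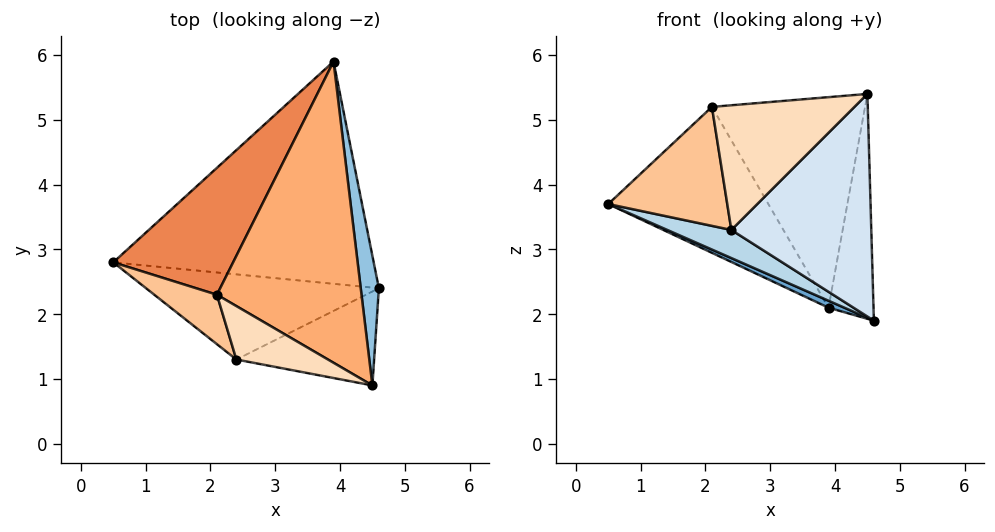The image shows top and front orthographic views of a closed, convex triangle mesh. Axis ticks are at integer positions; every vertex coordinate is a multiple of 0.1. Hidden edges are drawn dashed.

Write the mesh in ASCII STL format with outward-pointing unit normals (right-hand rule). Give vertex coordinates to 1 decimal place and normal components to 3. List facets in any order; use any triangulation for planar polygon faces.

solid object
 facet normal -0.404 -0.029 -0.914
  outer loop
   vertex 3.9 5.9 2.1
   vertex 4.6 2.4 1.9
   vertex 0.5 2.8 3.7
  endloop
 endfacet
 facet normal 0.976 0.189 0.109
  outer loop
   vertex 4.5 0.9 5.4
   vertex 4.6 2.4 1.9
   vertex 3.9 5.9 2.1
  endloop
 endfacet
 facet normal -0.408 -0.286 -0.867
  outer loop
   vertex 2.4 1.3 3.3
   vertex 0.5 2.8 3.7
   vertex 4.6 2.4 1.9
  endloop
 endfacet
 facet normal 0.209 -0.901 -0.380
  outer loop
   vertex 2.4 1.3 3.3
   vertex 4.6 2.4 1.9
   vertex 4.5 0.9 5.4
  endloop
 endfacet
 facet normal -0.355 0.706 0.613
  outer loop
   vertex 2.1 2.3 5.2
   vertex 3.9 5.9 2.1
   vertex 0.5 2.8 3.7
  endloop
 endfacet
 facet normal 0.257 0.554 0.792
  outer loop
   vertex 2.1 2.3 5.2
   vertex 4.5 0.9 5.4
   vertex 3.9 5.9 2.1
  endloop
 endfacet
 facet normal -0.544 -0.775 0.322
  outer loop
   vertex 2.1 2.3 5.2
   vertex 0.5 2.8 3.7
   vertex 2.4 1.3 3.3
  endloop
 endfacet
 facet normal -0.495 -0.799 0.342
  outer loop
   vertex 2.1 2.3 5.2
   vertex 2.4 1.3 3.3
   vertex 4.5 0.9 5.4
  endloop
 endfacet
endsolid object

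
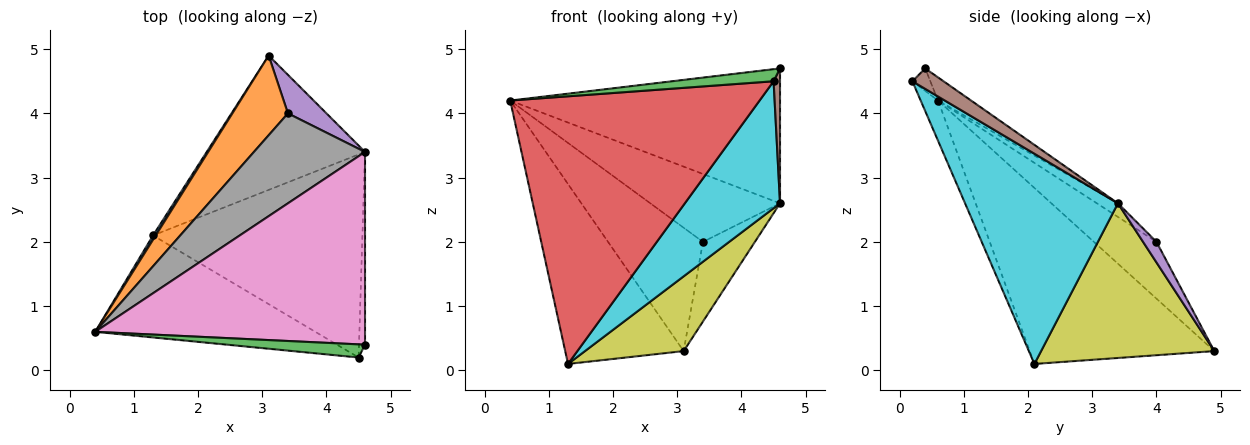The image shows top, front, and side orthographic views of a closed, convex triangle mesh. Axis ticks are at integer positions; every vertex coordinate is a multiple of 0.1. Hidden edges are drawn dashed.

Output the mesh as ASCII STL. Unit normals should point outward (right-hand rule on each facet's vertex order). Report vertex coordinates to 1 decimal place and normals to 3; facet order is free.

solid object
 facet normal -0.842 0.540 0.013
  outer loop
   vertex 1.3 2.1 0.1
   vertex 0.4 0.6 4.2
   vertex 3.1 4.9 0.3
  endloop
 endfacet
 facet normal -0.485 0.735 0.475
  outer loop
   vertex 3.4 4.0 2.0
   vertex 3.1 4.9 0.3
   vertex 0.4 0.6 4.2
  endloop
 endfacet
 facet normal -0.119 -0.672 0.731
  outer loop
   vertex 4.5 0.2 4.5
   vertex 4.6 0.4 4.7
   vertex 0.4 0.6 4.2
  endloop
 endfacet
 facet normal -0.065 -0.932 -0.355
  outer loop
   vertex 4.5 0.2 4.5
   vertex 0.4 0.6 4.2
   vertex 1.3 2.1 0.1
  endloop
 endfacet
 facet normal 0.226 0.877 0.424
  outer loop
   vertex 4.6 3.4 2.6
   vertex 3.1 4.9 0.3
   vertex 3.4 4.0 2.0
  endloop
 endfacet
 facet normal 0.941 -0.194 -0.277
  outer loop
   vertex 4.6 3.4 2.6
   vertex 4.6 0.4 4.7
   vertex 4.5 0.2 4.5
  endloop
 endfacet
 facet normal -0.070 0.572 0.817
  outer loop
   vertex 4.6 3.4 2.6
   vertex 0.4 0.6 4.2
   vertex 4.6 0.4 4.7
  endloop
 endfacet
 facet normal -0.097 0.600 0.794
  outer loop
   vertex 4.6 3.4 2.6
   vertex 3.4 4.0 2.0
   vertex 0.4 0.6 4.2
  endloop
 endfacet
 facet normal 0.649 -0.370 -0.665
  outer loop
   vertex 4.6 3.4 2.6
   vertex 1.3 2.1 0.1
   vertex 3.1 4.9 0.3
  endloop
 endfacet
 facet normal 0.648 -0.404 -0.646
  outer loop
   vertex 4.6 3.4 2.6
   vertex 4.5 0.2 4.5
   vertex 1.3 2.1 0.1
  endloop
 endfacet
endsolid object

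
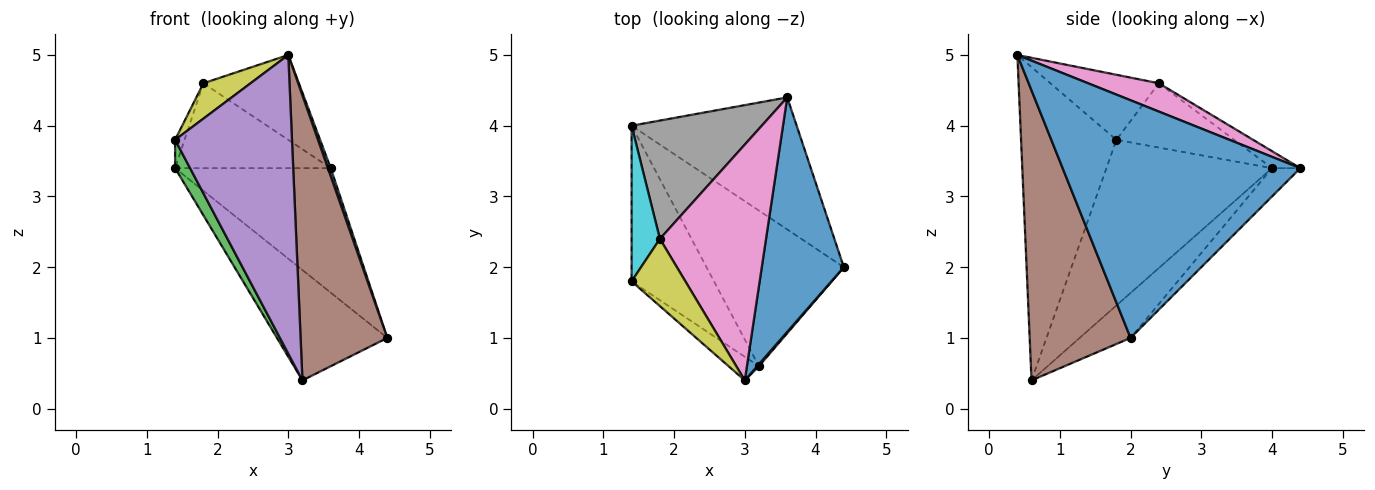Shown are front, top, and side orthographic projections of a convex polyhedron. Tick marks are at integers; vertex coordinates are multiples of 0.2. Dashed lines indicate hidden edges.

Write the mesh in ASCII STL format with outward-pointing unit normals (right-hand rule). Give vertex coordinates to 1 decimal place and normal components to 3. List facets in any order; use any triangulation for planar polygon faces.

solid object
 facet normal 0.945 -0.011 0.326
  outer loop
   vertex 3.0 0.4 5.0
   vertex 4.4 2.0 1.0
   vertex 3.6 4.4 3.4
  endloop
 endfacet
 facet normal -0.124 0.681 -0.722
  outer loop
   vertex 1.4 4.0 3.4
   vertex 3.6 4.4 3.4
   vertex 4.4 2.0 1.0
  endloop
 endfacet
 facet normal -0.892 -0.081 -0.444
  outer loop
   vertex 3.2 0.6 0.4
   vertex 1.4 1.8 3.8
   vertex 1.4 4.0 3.4
  endloop
 endfacet
 facet normal -0.258 0.559 -0.788
  outer loop
   vertex 3.2 0.6 0.4
   vertex 1.4 4.0 3.4
   vertex 4.4 2.0 1.0
  endloop
 endfacet
 facet normal -0.631 -0.773 -0.061
  outer loop
   vertex 3.2 0.6 0.4
   vertex 3.0 0.4 5.0
   vertex 1.4 1.8 3.8
  endloop
 endfacet
 facet normal 0.758 -0.652 0.005
  outer loop
   vertex 3.2 0.6 0.4
   vertex 4.4 2.0 1.0
   vertex 3.0 0.4 5.0
  endloop
 endfacet
 facet normal 0.243 0.329 0.913
  outer loop
   vertex 1.8 2.4 4.6
   vertex 3.0 0.4 5.0
   vertex 3.6 4.4 3.4
  endloop
 endfacet
 facet normal -0.105 0.580 0.808
  outer loop
   vertex 1.8 2.4 4.6
   vertex 3.6 4.4 3.4
   vertex 1.4 4.0 3.4
  endloop
 endfacet
 facet normal -0.731 -0.318 0.604
  outer loop
   vertex 1.8 2.4 4.6
   vertex 1.4 1.8 3.8
   vertex 3.0 0.4 5.0
  endloop
 endfacet
 facet normal -0.913 0.073 0.402
  outer loop
   vertex 1.8 2.4 4.6
   vertex 1.4 4.0 3.4
   vertex 1.4 1.8 3.8
  endloop
 endfacet
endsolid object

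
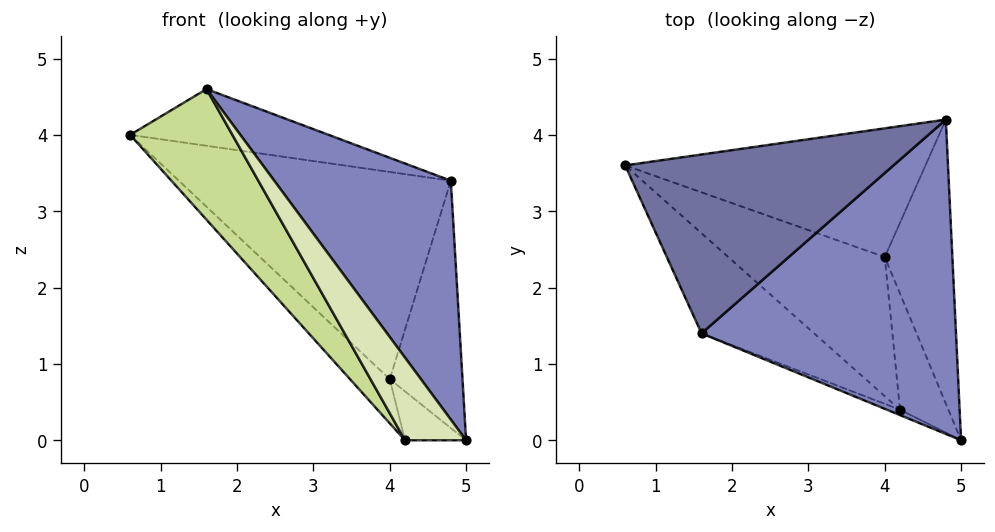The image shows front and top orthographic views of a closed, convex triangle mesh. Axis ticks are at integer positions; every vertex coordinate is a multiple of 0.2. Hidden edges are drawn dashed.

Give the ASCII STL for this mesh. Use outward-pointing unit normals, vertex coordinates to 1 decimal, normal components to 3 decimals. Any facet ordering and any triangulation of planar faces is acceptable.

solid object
 facet normal 0.093 0.301 0.949
  outer loop
   vertex 1.6 1.4 4.6
   vertex 4.8 4.2 3.4
   vertex 0.6 3.6 4.0
  endloop
 endfacet
 facet normal 0.638 -0.466 0.613
  outer loop
   vertex 1.6 1.4 4.6
   vertex 5.0 0.0 0.0
   vertex 4.8 4.2 3.4
  endloop
 endfacet
 facet normal -0.193 0.834 -0.518
  outer loop
   vertex 4.0 2.4 0.8
   vertex 0.6 3.6 4.0
   vertex 4.8 4.2 3.4
  endloop
 endfacet
 facet normal 0.697 0.471 -0.540
  outer loop
   vertex 4.0 2.4 0.8
   vertex 4.8 4.2 3.4
   vertex 5.0 0.0 0.0
  endloop
 endfacet
 facet normal -0.620 0.237 -0.748
  outer loop
   vertex 4.2 0.4 0.0
   vertex 0.6 3.6 4.0
   vertex 4.0 2.4 0.8
  endloop
 endfacet
 facet normal 0.190 0.381 -0.905
  outer loop
   vertex 4.2 0.4 0.0
   vertex 4.0 2.4 0.8
   vertex 5.0 0.0 0.0
  endloop
 endfacet
 facet normal -0.810 -0.465 -0.357
  outer loop
   vertex 4.2 0.4 0.0
   vertex 1.6 1.4 4.6
   vertex 0.6 3.6 4.0
  endloop
 endfacet
 facet normal -0.446 -0.893 -0.058
  outer loop
   vertex 4.2 0.4 0.0
   vertex 5.0 0.0 0.0
   vertex 1.6 1.4 4.6
  endloop
 endfacet
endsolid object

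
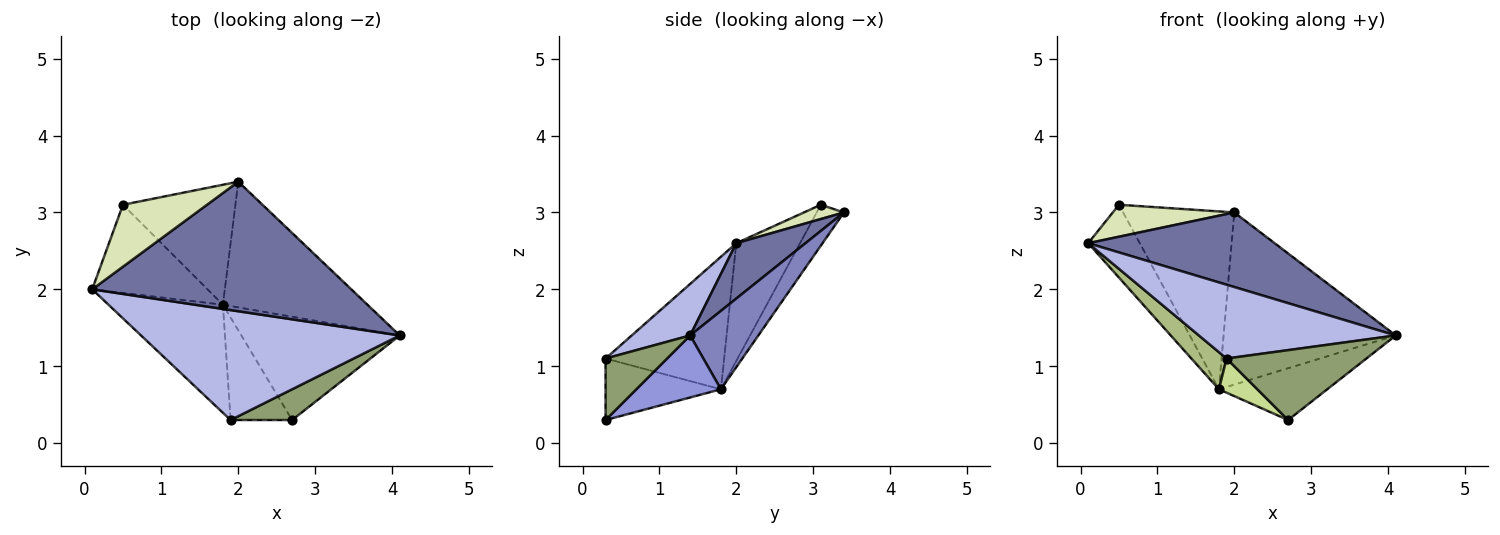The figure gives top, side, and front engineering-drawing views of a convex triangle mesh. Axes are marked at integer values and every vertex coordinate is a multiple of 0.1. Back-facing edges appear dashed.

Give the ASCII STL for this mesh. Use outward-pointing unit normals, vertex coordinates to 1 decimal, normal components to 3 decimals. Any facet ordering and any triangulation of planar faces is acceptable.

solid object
 facet normal 0.182 -0.491 0.852
  outer loop
   vertex 2.0 3.4 3.0
   vertex 0.1 2.0 2.6
   vertex 4.1 1.4 1.4
  endloop
 endfacet
 facet normal 0.305 0.769 -0.562
  outer loop
   vertex 1.8 1.8 0.7
   vertex 2.0 3.4 3.0
   vertex 4.1 1.4 1.4
  endloop
 endfacet
 facet normal 0.330 0.423 -0.844
  outer loop
   vertex 1.8 1.8 0.7
   vertex 4.1 1.4 1.4
   vertex 2.7 0.3 0.3
  endloop
 endfacet
 facet normal 0.163 -0.550 0.819
  outer loop
   vertex 1.9 0.3 1.1
   vertex 4.1 1.4 1.4
   vertex 0.1 2.0 2.6
  endloop
 endfacet
 facet normal 0.374 -0.849 0.374
  outer loop
   vertex 1.9 0.3 1.1
   vertex 2.7 0.3 0.3
   vertex 4.1 1.4 1.4
  endloop
 endfacet
 facet normal -0.738 -0.219 -0.638
  outer loop
   vertex 1.9 0.3 1.1
   vertex 0.1 2.0 2.6
   vertex 1.8 1.8 0.7
  endloop
 endfacet
 facet normal -0.688 -0.229 -0.688
  outer loop
   vertex 1.9 0.3 1.1
   vertex 1.8 1.8 0.7
   vertex 2.7 0.3 0.3
  endloop
 endfacet
 facet normal 0.149 -0.454 0.879
  outer loop
   vertex 0.5 3.1 3.1
   vertex 0.1 2.0 2.6
   vertex 2.0 3.4 3.0
  endloop
 endfacet
 facet normal -0.618 0.500 -0.606
  outer loop
   vertex 0.5 3.1 3.1
   vertex 1.8 1.8 0.7
   vertex 0.1 2.0 2.6
  endloop
 endfacet
 facet normal -0.199 0.813 -0.548
  outer loop
   vertex 0.5 3.1 3.1
   vertex 2.0 3.4 3.0
   vertex 1.8 1.8 0.7
  endloop
 endfacet
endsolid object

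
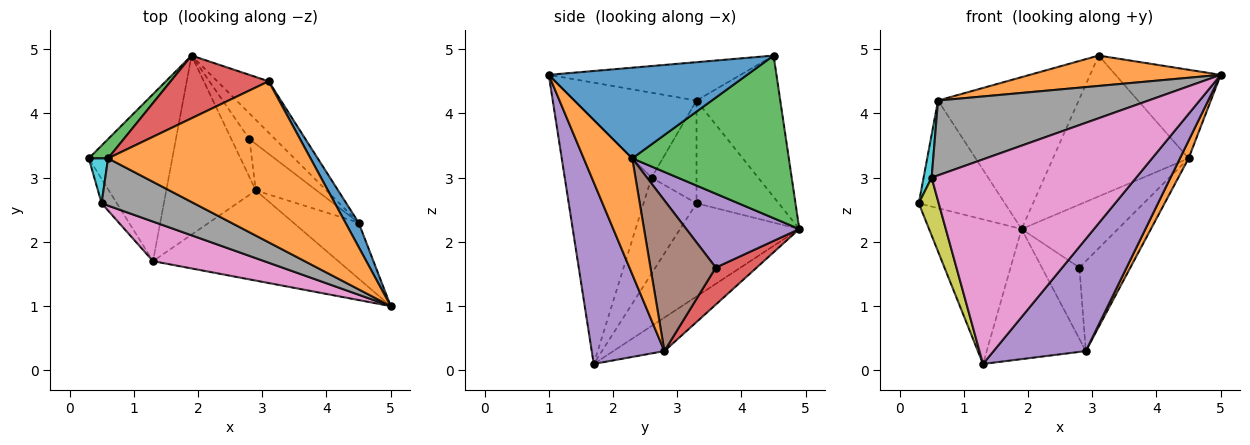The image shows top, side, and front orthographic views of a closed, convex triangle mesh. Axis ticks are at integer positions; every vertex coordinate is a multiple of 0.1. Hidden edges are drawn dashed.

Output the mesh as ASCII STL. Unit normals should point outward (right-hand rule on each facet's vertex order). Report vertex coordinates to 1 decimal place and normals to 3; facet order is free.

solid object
 facet normal -0.645 0.500 -0.578
  outer loop
   vertex 1.9 4.9 2.2
   vertex 1.3 1.7 0.1
   vertex 0.3 3.3 2.6
  endloop
 endfacet
 facet normal -0.183 -0.182 0.966
  outer loop
   vertex 0.6 3.3 4.2
   vertex 5.0 1.0 4.6
   vertex 3.1 4.5 4.9
  endloop
 endfacet
 facet normal -0.685 0.717 0.128
  outer loop
   vertex 0.6 3.3 4.2
   vertex 1.9 4.9 2.2
   vertex 0.3 3.3 2.6
  endloop
 endfacet
 facet normal -0.482 0.810 0.334
  outer loop
   vertex 0.6 3.3 4.2
   vertex 3.1 4.5 4.9
   vertex 1.9 4.9 2.2
  endloop
 endfacet
 facet normal 0.523 -0.664 -0.534
  outer loop
   vertex 2.9 2.8 0.3
   vertex 5.0 1.0 4.6
   vertex 1.3 1.7 0.1
  endloop
 endfacet
 facet normal -0.290 0.562 -0.774
  outer loop
   vertex 2.9 2.8 0.3
   vertex 1.3 1.7 0.1
   vertex 1.9 4.9 2.2
  endloop
 endfacet
 facet normal -0.385 -0.906 0.175
  outer loop
   vertex 0.5 2.6 3.0
   vertex 1.3 1.7 0.1
   vertex 5.0 1.0 4.6
  endloop
 endfacet
 facet normal -0.440 -0.759 0.479
  outer loop
   vertex 0.5 2.6 3.0
   vertex 5.0 1.0 4.6
   vertex 0.6 3.3 4.2
  endloop
 endfacet
 facet normal -0.926 -0.349 -0.147
  outer loop
   vertex 0.5 2.6 3.0
   vertex 0.3 3.3 2.6
   vertex 1.3 1.7 0.1
  endloop
 endfacet
 facet normal -0.968 -0.173 0.182
  outer loop
   vertex 0.5 2.6 3.0
   vertex 0.6 3.3 4.2
   vertex 0.3 3.3 2.6
  endloop
 endfacet
 facet normal 0.876 0.465 0.128
  outer loop
   vertex 4.5 2.3 3.3
   vertex 3.1 4.5 4.9
   vertex 5.0 1.0 4.6
  endloop
 endfacet
 facet normal 0.861 -0.154 -0.485
  outer loop
   vertex 4.5 2.3 3.3
   vertex 5.0 1.0 4.6
   vertex 2.9 2.8 0.3
  endloop
 endfacet
 facet normal 0.735 0.637 -0.232
  outer loop
   vertex 4.5 2.3 3.3
   vertex 1.9 4.9 2.2
   vertex 3.1 4.5 4.9
  endloop
 endfacet
 facet normal 0.693 0.636 -0.338
  outer loop
   vertex 2.8 3.6 1.6
   vertex 2.9 2.8 0.3
   vertex 1.9 4.9 2.2
  endloop
 endfacet
 facet normal 0.736 0.627 -0.256
  outer loop
   vertex 2.8 3.6 1.6
   vertex 1.9 4.9 2.2
   vertex 4.5 2.3 3.3
  endloop
 endfacet
 facet normal 0.751 0.586 -0.303
  outer loop
   vertex 2.8 3.6 1.6
   vertex 4.5 2.3 3.3
   vertex 2.9 2.8 0.3
  endloop
 endfacet
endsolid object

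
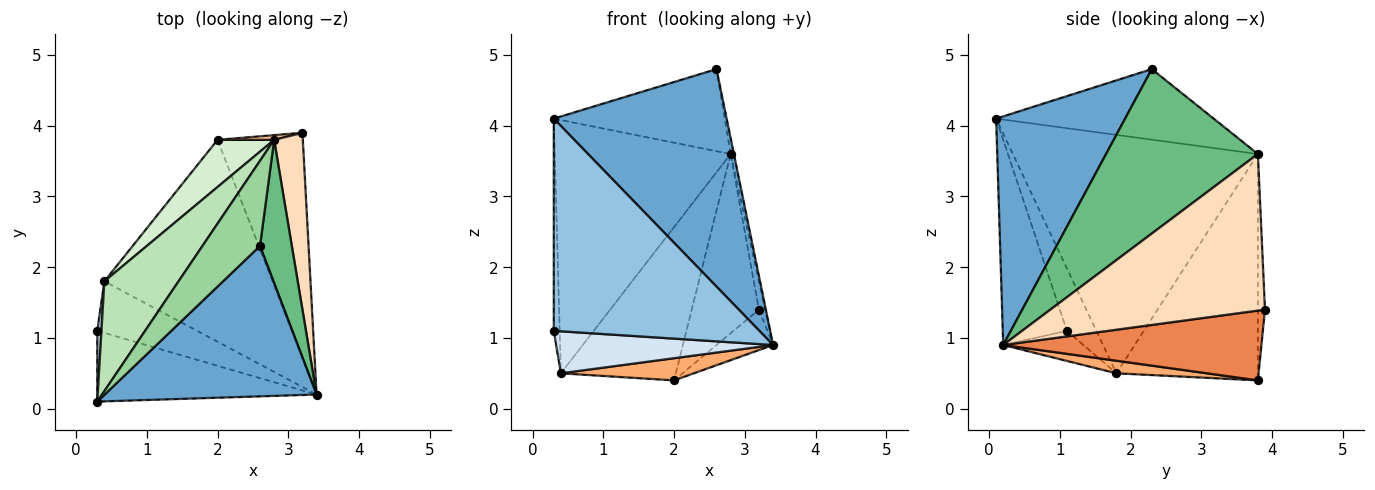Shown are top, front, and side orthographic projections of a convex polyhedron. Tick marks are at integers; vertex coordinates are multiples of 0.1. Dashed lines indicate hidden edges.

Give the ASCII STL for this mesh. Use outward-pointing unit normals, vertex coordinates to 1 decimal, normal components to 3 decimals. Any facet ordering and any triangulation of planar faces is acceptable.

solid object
 facet normal 0.523 -0.701 0.485
  outer loop
   vertex 2.6 2.3 4.8
   vertex 0.3 0.1 4.1
   vertex 3.4 0.2 0.9
  endloop
 endfacet
 facet normal -0.284 -0.910 -0.303
  outer loop
   vertex 0.3 1.1 1.1
   vertex 3.4 0.2 0.9
   vertex 0.3 0.1 4.1
  endloop
 endfacet
 facet normal -0.978 0.196 0.065
  outer loop
   vertex 0.3 1.1 1.1
   vertex 0.3 0.1 4.1
   vertex 0.4 1.8 0.5
  endloop
 endfacet
 facet normal -0.227 -0.615 -0.755
  outer loop
   vertex 0.3 1.1 1.1
   vertex 0.4 1.8 0.5
   vertex 3.4 0.2 0.9
  endloop
 endfacet
 facet normal 0.627 0.137 -0.767
  outer loop
   vertex 2.0 3.8 0.4
   vertex 3.2 3.9 1.4
   vertex 3.4 0.2 0.9
  endloop
 endfacet
 facet normal 0.074 -0.109 -0.991
  outer loop
   vertex 2.0 3.8 0.4
   vertex 3.4 0.2 0.9
   vertex 0.4 1.8 0.5
  endloop
 endfacet
 facet normal -0.105 0.994 0.026
  outer loop
   vertex 2.8 3.8 3.6
   vertex 3.2 3.9 1.4
   vertex 2.0 3.8 0.4
  endloop
 endfacet
 facet normal 0.983 0.029 0.180
  outer loop
   vertex 2.8 3.8 3.6
   vertex 3.4 0.2 0.9
   vertex 3.2 3.9 1.4
  endloop
 endfacet
 facet normal 0.982 0.021 0.190
  outer loop
   vertex 2.8 3.8 3.6
   vertex 2.6 2.3 4.8
   vertex 3.4 0.2 0.9
  endloop
 endfacet
 facet normal -0.662 0.520 0.540
  outer loop
   vertex 2.8 3.8 3.6
   vertex 0.3 0.1 4.1
   vertex 2.6 2.3 4.8
  endloop
 endfacet
 facet normal -0.788 0.565 0.245
  outer loop
   vertex 2.8 3.8 3.6
   vertex 0.4 1.8 0.5
   vertex 0.3 0.1 4.1
  endloop
 endfacet
 facet normal -0.762 0.619 0.190
  outer loop
   vertex 2.8 3.8 3.6
   vertex 2.0 3.8 0.4
   vertex 0.4 1.8 0.5
  endloop
 endfacet
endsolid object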